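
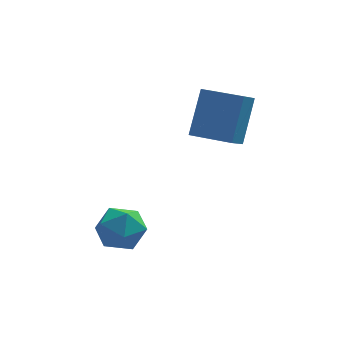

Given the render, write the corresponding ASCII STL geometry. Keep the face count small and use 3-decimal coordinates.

solid 
facet normal -0.865 0.500 -0.047
outer loop
vertex 1.886 3.085 -0.512
vertex 2.3 3.941 0.957
vertex 2.271 3.707 -0.983
endloop
endfacet
facet normal -0.237 -0.489 -0.839
outer loop
vertex 3.5 2.999 -0.917
vertex 1.886 3.085 -0.512
vertex 2.271 3.707 -0.983
endloop
endfacet
facet normal -0.865 0.499 -0.047
outer loop
vertex 2.271 3.707 -0.983
vertex 2.3 3.941 0.957
vertex 2.685 4.564 0.486
endloop
endfacet
facet normal 0.441 0.715 -0.542
outer loop
vertex 2.685 4.564 0.486
vertex 3.5 2.999 -0.917
vertex 2.271 3.707 -0.983
endloop
endfacet
facet normal -0.441 -0.716 0.541
outer loop
vertex 1.886 3.085 -0.512
vertex 3.529 3.233 1.023
vertex 2.3 3.941 0.957
endloop
endfacet
facet normal -0.237 -0.489 -0.840
outer loop
vertex 3.115 2.376 -0.446
vertex 1.886 3.085 -0.512
vertex 3.5 2.999 -0.917
endloop
endfacet
facet normal -0.442 -0.715 0.542
outer loop
vertex 3.115 2.376 -0.446
vertex 3.529 3.233 1.023
vertex 1.886 3.085 -0.512
endloop
endfacet
facet normal 0.236 0.489 0.840
outer loop
vertex 2.3 3.941 0.957
vertex 3.529 3.233 1.023
vertex 2.685 4.564 0.486
endloop
endfacet
facet normal 0.442 0.715 -0.541
outer loop
vertex 3.914 3.855 0.552
vertex 3.5 2.999 -0.917
vertex 2.685 4.564 0.486
endloop
endfacet
facet normal 0.237 0.489 0.839
outer loop
vertex 2.685 4.564 0.486
vertex 3.529 3.233 1.023
vertex 3.914 3.855 0.552
endloop
endfacet
facet normal 0.865 -0.499 0.047
outer loop
vertex 3.914 3.855 0.552
vertex 3.115 2.376 -0.446
vertex 3.5 2.999 -0.917
endloop
endfacet
facet normal 0.865 -0.499 0.048
outer loop
vertex 3.529 3.233 1.023
vertex 3.115 2.376 -0.446
vertex 3.914 3.855 0.552
endloop
endfacet
facet normal 0.060 0.921 0.384
outer loop
vertex -0.278 1.833 -3.366
vertex -0.537 1.531 -2.601
vertex 0.303 1.556 -2.792
endloop
endfacet
facet normal 0.536 0.833 -0.140
outer loop
vertex -0.278 1.833 -3.366
vertex 0.303 1.556 -2.792
vertex 0.392 1.358 -3.627
endloop
endfacet
facet normal 0.180 0.656 -0.733
outer loop
vertex -0.278 1.833 -3.366
vertex 0.392 1.358 -3.627
vertex -0.393 1.211 -3.951
endloop
endfacet
facet normal -0.517 0.635 -0.574
outer loop
vertex -0.278 1.833 -3.366
vertex -0.393 1.211 -3.951
vertex -0.967 1.318 -3.316
endloop
endfacet
facet normal -0.589 0.800 0.116
outer loop
vertex -0.278 1.833 -3.366
vertex -0.967 1.318 -3.316
vertex -0.537 1.531 -2.601
endloop
endfacet
facet normal 0.958 0.284 0.035
outer loop
vertex 0.392 1.358 -3.627
vertex 0.303 1.556 -2.792
vertex 0.547 0.762 -3.024
endloop
endfacet
facet normal 0.188 0.428 0.884
outer loop
vertex 0.303 1.556 -2.792
vertex -0.537 1.531 -2.601
vertex -0.027 0.869 -2.389
endloop
endfacet
facet normal -0.863 0.231 0.450
outer loop
vertex -0.537 1.531 -2.601
vertex -0.967 1.318 -3.316
vertex -0.812 0.722 -2.713
endloop
endfacet
facet normal -0.744 -0.034 -0.667
outer loop
vertex -0.967 1.318 -3.316
vertex -0.393 1.211 -3.951
vertex -0.723 0.524 -3.548
endloop
endfacet
facet normal 0.382 -0.002 -0.924
outer loop
vertex -0.393 1.211 -3.951
vertex 0.392 1.358 -3.627
vertex 0.117 0.549 -3.739
endloop
endfacet
facet normal 0.517 -0.635 0.574
outer loop
vertex -0.142 0.247 -2.974
vertex 0.547 0.762 -3.024
vertex -0.027 0.869 -2.389
endloop
endfacet
facet normal -0.180 -0.656 0.733
outer loop
vertex -0.142 0.247 -2.974
vertex -0.027 0.869 -2.389
vertex -0.812 0.722 -2.713
endloop
endfacet
facet normal -0.536 -0.833 0.140
outer loop
vertex -0.142 0.247 -2.974
vertex -0.812 0.722 -2.713
vertex -0.723 0.524 -3.548
endloop
endfacet
facet normal -0.060 -0.921 -0.384
outer loop
vertex -0.142 0.247 -2.974
vertex -0.723 0.524 -3.548
vertex 0.117 0.549 -3.739
endloop
endfacet
facet normal 0.589 -0.800 -0.116
outer loop
vertex -0.142 0.247 -2.974
vertex 0.117 0.549 -3.739
vertex 0.547 0.762 -3.024
endloop
endfacet
facet normal 0.744 0.034 0.667
outer loop
vertex -0.027 0.869 -2.389
vertex 0.547 0.762 -3.024
vertex 0.303 1.556 -2.792
endloop
endfacet
facet normal -0.382 0.002 0.924
outer loop
vertex -0.812 0.722 -2.713
vertex -0.027 0.869 -2.389
vertex -0.537 1.531 -2.601
endloop
endfacet
facet normal -0.958 -0.284 -0.035
outer loop
vertex -0.723 0.524 -3.548
vertex -0.812 0.722 -2.713
vertex -0.967 1.318 -3.316
endloop
endfacet
facet normal -0.188 -0.428 -0.884
outer loop
vertex 0.117 0.549 -3.739
vertex -0.723 0.524 -3.548
vertex -0.393 1.211 -3.951
endloop
endfacet
facet normal 0.863 -0.231 -0.450
outer loop
vertex 0.547 0.762 -3.024
vertex 0.117 0.549 -3.739
vertex 0.392 1.358 -3.627
endloop
endfacet

endsolid


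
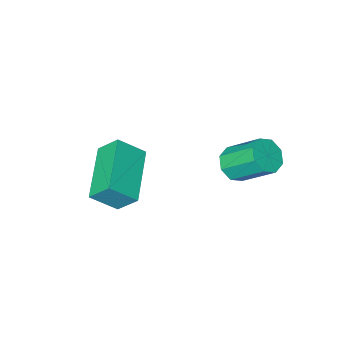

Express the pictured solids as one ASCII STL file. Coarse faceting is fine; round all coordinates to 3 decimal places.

solid 
facet normal 0.368 -0.661 -0.654
outer loop
vertex -0.335 0.888 -1.456
vertex -0.735 1.08 -1.875
vertex -0.168 1.238 -1.716
endloop
endfacet
facet normal 0.859 -0.030 0.512
outer loop
vertex -0.335 0.888 -1.456
vertex -0.168 1.238 -1.716
vertex -0.845 1.808 -0.547
endloop
endfacet
facet normal 0.858 -0.031 0.512
outer loop
vertex -0.845 1.808 -0.547
vertex -0.168 1.238 -1.716
vertex -0.677 2.157 -0.807
endloop
endfacet
facet normal -0.365 0.663 0.654
outer loop
vertex -0.845 1.808 -0.547
vertex -0.677 2.157 -0.807
vertex -1.245 2.0 -0.965
endloop
endfacet
facet normal 0.368 -0.662 -0.654
outer loop
vertex -0.168 1.238 -1.716
vertex -0.735 1.08 -1.875
vertex -0.333 1.495 -2.069
endloop
endfacet
facet normal 0.861 0.508 -0.032
outer loop
vertex -0.168 1.238 -1.716
vertex -0.333 1.495 -2.069
vertex -0.677 2.157 -0.807
endloop
endfacet
facet normal 0.861 0.508 -0.032
outer loop
vertex -0.677 2.157 -0.807
vertex -0.333 1.495 -2.069
vertex -0.842 2.415 -1.16
endloop
endfacet
facet normal -0.365 0.662 0.655
outer loop
vertex -0.677 2.157 -0.807
vertex -0.842 2.415 -1.16
vertex -1.245 2.0 -0.965
endloop
endfacet
facet normal 0.366 -0.661 -0.655
outer loop
vertex -0.333 1.495 -2.069
vertex -0.735 1.08 -1.875
vertex -0.734 1.51 -2.308
endloop
endfacet
facet normal 0.360 0.749 -0.557
outer loop
vertex -0.333 1.495 -2.069
vertex -0.734 1.51 -2.308
vertex -0.842 2.415 -1.16
endloop
endfacet
facet normal 0.358 0.749 -0.557
outer loop
vertex -0.842 2.415 -1.16
vertex -0.734 1.51 -2.308
vertex -1.243 2.429 -1.399
endloop
endfacet
facet normal -0.366 0.663 0.653
outer loop
vertex -0.842 2.415 -1.16
vertex -1.243 2.429 -1.399
vertex -1.245 2.0 -0.965
endloop
endfacet
facet normal 0.367 -0.660 -0.655
outer loop
vertex -0.734 1.51 -2.308
vertex -0.735 1.08 -1.875
vertex -1.135 1.272 -2.293
endloop
endfacet
facet normal -0.355 0.551 -0.755
outer loop
vertex -0.734 1.51 -2.308
vertex -1.135 1.272 -2.293
vertex -1.243 2.429 -1.399
endloop
endfacet
facet normal -0.353 0.551 -0.756
outer loop
vertex -1.243 2.429 -1.399
vertex -1.135 1.272 -2.293
vertex -1.645 2.192 -1.384
endloop
endfacet
facet normal -0.366 0.663 0.653
outer loop
vertex -1.243 2.429 -1.399
vertex -1.645 2.192 -1.384
vertex -1.245 2.0 -0.965
endloop
endfacet
facet normal 0.365 -0.663 -0.654
outer loop
vertex -1.135 1.272 -2.293
vertex -0.735 1.08 -1.875
vertex -1.303 0.923 -2.033
endloop
endfacet
facet normal -0.858 0.031 -0.513
outer loop
vertex -1.135 1.272 -2.293
vertex -1.303 0.923 -2.033
vertex -1.645 2.192 -1.384
endloop
endfacet
facet normal -0.859 0.030 -0.511
outer loop
vertex -1.645 2.192 -1.384
vertex -1.303 0.923 -2.033
vertex -1.812 1.842 -1.124
endloop
endfacet
facet normal -0.368 0.661 0.654
outer loop
vertex -1.645 2.192 -1.384
vertex -1.812 1.842 -1.124
vertex -1.245 2.0 -0.965
endloop
endfacet
facet normal 0.365 -0.662 -0.655
outer loop
vertex -1.303 0.923 -2.033
vertex -0.735 1.08 -1.875
vertex -1.138 0.665 -1.68
endloop
endfacet
facet normal -0.861 -0.508 0.031
outer loop
vertex -1.303 0.923 -2.033
vertex -1.138 0.665 -1.68
vertex -1.812 1.842 -1.124
endloop
endfacet
facet normal -0.861 -0.508 0.032
outer loop
vertex -1.812 1.842 -1.124
vertex -1.138 0.665 -1.68
vertex -1.647 1.585 -0.771
endloop
endfacet
facet normal -0.368 0.662 0.654
outer loop
vertex -1.812 1.842 -1.124
vertex -1.647 1.585 -0.771
vertex -1.245 2.0 -0.965
endloop
endfacet
facet normal 0.366 -0.663 -0.653
outer loop
vertex -1.138 0.665 -1.68
vertex -0.735 1.08 -1.875
vertex -0.737 0.651 -1.441
endloop
endfacet
facet normal -0.358 -0.749 0.557
outer loop
vertex -1.138 0.665 -1.68
vertex -0.737 0.651 -1.441
vertex -1.647 1.585 -0.771
endloop
endfacet
facet normal -0.360 -0.749 0.556
outer loop
vertex -1.647 1.585 -0.771
vertex -0.737 0.651 -1.441
vertex -1.246 1.57 -0.532
endloop
endfacet
facet normal -0.366 0.661 0.655
outer loop
vertex -1.647 1.585 -0.771
vertex -1.246 1.57 -0.532
vertex -1.245 2.0 -0.965
endloop
endfacet
facet normal 0.366 -0.663 -0.653
outer loop
vertex -0.737 0.651 -1.441
vertex -0.735 1.08 -1.875
vertex -0.335 0.888 -1.456
endloop
endfacet
facet normal 0.353 -0.552 0.756
outer loop
vertex -0.737 0.651 -1.441
vertex -0.335 0.888 -1.456
vertex -1.246 1.57 -0.532
endloop
endfacet
facet normal 0.355 -0.550 0.756
outer loop
vertex -1.246 1.57 -0.532
vertex -0.335 0.888 -1.456
vertex -0.845 1.808 -0.547
endloop
endfacet
facet normal -0.367 0.660 0.655
outer loop
vertex -1.246 1.57 -0.532
vertex -0.845 1.808 -0.547
vertex -1.245 2.0 -0.965
endloop
endfacet
facet normal -0.585 -0.764 0.270
outer loop
vertex 1.828 -2.436 -2.752
vertex 1.444 -1.9 -2.068
vertex 1.068 -2.098 -3.442
endloop
endfacet
facet normal 0.403 -0.564 -0.721
outer loop
vertex 2.216 -0.6 -3.972
vertex 1.828 -2.436 -2.752
vertex 1.068 -2.098 -3.442
endloop
endfacet
facet normal -0.586 -0.764 0.270
outer loop
vertex 1.068 -2.098 -3.442
vertex 1.444 -1.9 -2.068
vertex 0.685 -1.562 -2.758
endloop
endfacet
facet normal -0.703 0.313 -0.639
outer loop
vertex 0.685 -1.562 -2.758
vertex 2.216 -0.6 -3.972
vertex 1.068 -2.098 -3.442
endloop
endfacet
facet normal 0.703 -0.312 0.639
outer loop
vertex 1.828 -2.436 -2.752
vertex 2.592 -0.402 -2.598
vertex 1.444 -1.9 -2.068
endloop
endfacet
facet normal 0.404 -0.564 -0.720
outer loop
vertex 2.975 -0.938 -3.282
vertex 1.828 -2.436 -2.752
vertex 2.216 -0.6 -3.972
endloop
endfacet
facet normal 0.703 -0.312 0.639
outer loop
vertex 2.975 -0.938 -3.282
vertex 2.592 -0.402 -2.598
vertex 1.828 -2.436 -2.752
endloop
endfacet
facet normal -0.404 0.564 0.720
outer loop
vertex 1.444 -1.9 -2.068
vertex 2.592 -0.402 -2.598
vertex 0.685 -1.562 -2.758
endloop
endfacet
facet normal -0.703 0.312 -0.639
outer loop
vertex 1.832 -0.064 -3.288
vertex 2.216 -0.6 -3.972
vertex 0.685 -1.562 -2.758
endloop
endfacet
facet normal -0.403 0.564 0.721
outer loop
vertex 0.685 -1.562 -2.758
vertex 2.592 -0.402 -2.598
vertex 1.832 -0.064 -3.288
endloop
endfacet
facet normal 0.586 0.764 -0.270
outer loop
vertex 1.832 -0.064 -3.288
vertex 2.975 -0.938 -3.282
vertex 2.216 -0.6 -3.972
endloop
endfacet
facet normal 0.586 0.764 -0.271
outer loop
vertex 2.592 -0.402 -2.598
vertex 2.975 -0.938 -3.282
vertex 1.832 -0.064 -3.288
endloop
endfacet

endsolid


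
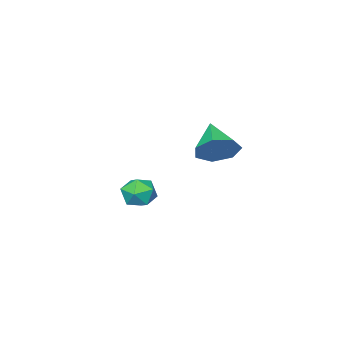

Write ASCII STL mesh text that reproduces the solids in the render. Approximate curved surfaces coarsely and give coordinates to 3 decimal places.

solid 
facet normal -0.340 0.927 -0.160
outer loop
vertex 2.606 -0.062 -3.998
vertex 1.8 -0.333 -3.855
vertex 2.28 -0.044 -3.2
endloop
endfacet
facet normal 0.320 0.941 0.110
outer loop
vertex 2.606 -0.062 -3.998
vertex 2.28 -0.044 -3.2
vertex 3.091 -0.305 -3.328
endloop
endfacet
facet normal 0.747 0.577 -0.331
outer loop
vertex 2.606 -0.062 -3.998
vertex 3.091 -0.305 -3.328
vertex 3.113 -0.756 -4.063
endloop
endfacet
facet normal 0.349 0.337 -0.875
outer loop
vertex 2.606 -0.062 -3.998
vertex 3.113 -0.756 -4.063
vertex 2.314 -0.773 -4.388
endloop
endfacet
facet normal -0.322 0.554 -0.768
outer loop
vertex 2.606 -0.062 -3.998
vertex 2.314 -0.773 -4.388
vertex 1.8 -0.333 -3.855
endloop
endfacet
facet normal 0.310 0.601 0.737
outer loop
vertex 3.091 -0.305 -3.328
vertex 2.28 -0.044 -3.2
vertex 2.586 -0.727 -2.772
endloop
endfacet
facet normal -0.758 0.578 0.301
outer loop
vertex 2.28 -0.044 -3.2
vertex 1.8 -0.333 -3.855
vertex 1.787 -0.744 -3.097
endloop
endfacet
facet normal -0.730 -0.026 -0.683
outer loop
vertex 1.8 -0.333 -3.855
vertex 2.314 -0.773 -4.388
vertex 1.809 -1.195 -3.832
endloop
endfacet
facet normal 0.356 -0.377 -0.855
outer loop
vertex 2.314 -0.773 -4.388
vertex 3.113 -0.756 -4.063
vertex 2.62 -1.456 -3.96
endloop
endfacet
facet normal 1.000 0.011 0.023
outer loop
vertex 3.113 -0.756 -4.063
vertex 3.091 -0.305 -3.328
vertex 3.1 -1.167 -3.305
endloop
endfacet
facet normal -0.349 -0.337 0.875
outer loop
vertex 2.294 -1.438 -3.162
vertex 2.586 -0.727 -2.772
vertex 1.787 -0.744 -3.097
endloop
endfacet
facet normal -0.747 -0.577 0.331
outer loop
vertex 2.294 -1.438 -3.162
vertex 1.787 -0.744 -3.097
vertex 1.809 -1.195 -3.832
endloop
endfacet
facet normal -0.320 -0.941 -0.110
outer loop
vertex 2.294 -1.438 -3.162
vertex 1.809 -1.195 -3.832
vertex 2.62 -1.456 -3.96
endloop
endfacet
facet normal 0.340 -0.927 0.160
outer loop
vertex 2.294 -1.438 -3.162
vertex 2.62 -1.456 -3.96
vertex 3.1 -1.167 -3.305
endloop
endfacet
facet normal 0.322 -0.554 0.768
outer loop
vertex 2.294 -1.438 -3.162
vertex 3.1 -1.167 -3.305
vertex 2.586 -0.727 -2.772
endloop
endfacet
facet normal -0.356 0.377 0.855
outer loop
vertex 1.787 -0.744 -3.097
vertex 2.586 -0.727 -2.772
vertex 2.28 -0.044 -3.2
endloop
endfacet
facet normal -1.000 -0.011 -0.023
outer loop
vertex 1.809 -1.195 -3.832
vertex 1.787 -0.744 -3.097
vertex 1.8 -0.333 -3.855
endloop
endfacet
facet normal -0.310 -0.601 -0.737
outer loop
vertex 2.62 -1.456 -3.96
vertex 1.809 -1.195 -3.832
vertex 2.314 -0.773 -4.388
endloop
endfacet
facet normal 0.758 -0.578 -0.301
outer loop
vertex 3.1 -1.167 -3.305
vertex 2.62 -1.456 -3.96
vertex 3.113 -0.756 -4.063
endloop
endfacet
facet normal 0.730 0.026 0.683
outer loop
vertex 2.586 -0.727 -2.772
vertex 3.1 -1.167 -3.305
vertex 3.091 -0.305 -3.328
endloop
endfacet
facet normal 0.448 0.732 -0.513
outer loop
vertex -2.566 -1.698 -2.324
vertex -3.145 -1.964 -3.208
vertex -3.398 -1.256 -2.419
endloop
endfacet
facet normal -0.058 0.105 0.993
outer loop
vertex -2.566 -1.698 -2.324
vertex -3.398 -1.256 -2.419
vertex -3.995 -3.356 -2.232
endloop
endfacet
facet normal 0.447 0.732 -0.514
outer loop
vertex -3.398 -1.256 -2.419
vertex -3.145 -1.964 -3.208
vertex -4.039 -1.348 -3.108
endloop
endfacet
facet normal -0.724 0.263 0.638
outer loop
vertex -3.398 -1.256 -2.419
vertex -4.039 -1.348 -3.108
vertex -3.995 -3.356 -2.232
endloop
endfacet
facet normal 0.447 0.732 -0.514
outer loop
vertex -4.039 -1.348 -3.108
vertex -3.145 -1.964 -3.208
vertex -4.007 -1.904 -3.873
endloop
endfacet
facet normal -0.999 -0.030 -0.020
outer loop
vertex -4.039 -1.348 -3.108
vertex -4.007 -1.904 -3.873
vertex -3.995 -3.356 -2.232
endloop
endfacet
facet normal 0.448 0.731 -0.514
outer loop
vertex -4.007 -1.904 -3.873
vertex -3.145 -1.964 -3.208
vertex -3.327 -2.506 -4.137
endloop
endfacet
facet normal -0.678 -0.553 -0.484
outer loop
vertex -4.007 -1.904 -3.873
vertex -3.327 -2.506 -4.137
vertex -3.995 -3.356 -2.232
endloop
endfacet
facet normal 0.446 0.732 -0.515
outer loop
vertex -3.327 -2.506 -4.137
vertex -3.145 -1.964 -3.208
vertex -2.509 -2.699 -3.702
endloop
endfacet
facet normal 0.001 -0.913 -0.407
outer loop
vertex -3.327 -2.506 -4.137
vertex -2.509 -2.699 -3.702
vertex -3.995 -3.356 -2.232
endloop
endfacet
facet normal 0.448 0.732 -0.513
outer loop
vertex -2.509 -2.699 -3.702
vertex -3.145 -1.964 -3.208
vertex -2.171 -2.34 -2.895
endloop
endfacet
facet normal 0.523 -0.838 0.154
outer loop
vertex -2.509 -2.699 -3.702
vertex -2.171 -2.34 -2.895
vertex -3.995 -3.356 -2.232
endloop
endfacet
facet normal 0.448 0.732 -0.513
outer loop
vertex -2.171 -2.34 -2.895
vertex -3.145 -1.964 -3.208
vertex -2.566 -1.698 -2.324
endloop
endfacet
facet normal 0.497 -0.385 0.777
outer loop
vertex -2.171 -2.34 -2.895
vertex -2.566 -1.698 -2.324
vertex -3.995 -3.356 -2.232
endloop
endfacet

endsolid


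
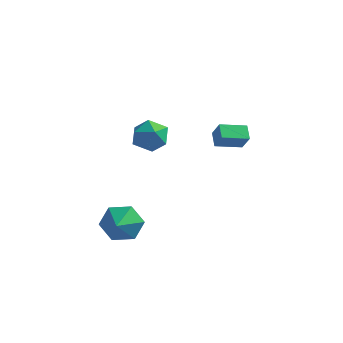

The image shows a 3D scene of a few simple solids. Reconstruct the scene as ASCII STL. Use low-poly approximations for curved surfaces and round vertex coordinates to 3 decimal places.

solid 
facet normal -0.300 0.861 -0.411
outer loop
vertex 1.549 -3.579 -3.732
vertex 0.797 -3.481 -2.978
vertex 1.77 -3.066 -2.819
endloop
endfacet
facet normal 0.915 -0.404 0.006
outer loop
vertex 1.549 -3.579 -3.732
vertex 1.77 -3.066 -2.819
vertex 1.143 -4.479 -2.502
endloop
endfacet
facet normal -0.300 0.861 -0.411
outer loop
vertex 1.77 -3.066 -2.819
vertex 0.797 -3.481 -2.978
vertex 1.018 -2.968 -2.065
endloop
endfacet
facet normal 0.691 -0.148 0.708
outer loop
vertex 1.77 -3.066 -2.819
vertex 1.018 -2.968 -2.065
vertex 1.143 -4.479 -2.502
endloop
endfacet
facet normal -0.299 0.861 -0.411
outer loop
vertex 1.018 -2.968 -2.065
vertex 0.797 -3.481 -2.978
vertex 0.044 -3.382 -2.224
endloop
endfacet
facet normal -0.037 -0.280 0.959
outer loop
vertex 1.018 -2.968 -2.065
vertex 0.044 -3.382 -2.224
vertex 1.143 -4.479 -2.502
endloop
endfacet
facet normal -0.299 0.861 -0.411
outer loop
vertex 0.044 -3.382 -2.224
vertex 0.797 -3.481 -2.978
vertex -0.177 -3.895 -3.137
endloop
endfacet
facet normal -0.541 -0.671 0.508
outer loop
vertex 0.044 -3.382 -2.224
vertex -0.177 -3.895 -3.137
vertex 1.143 -4.479 -2.502
endloop
endfacet
facet normal -0.299 0.861 -0.411
outer loop
vertex -0.177 -3.895 -3.137
vertex 0.797 -3.481 -2.978
vertex 0.576 -3.993 -3.891
endloop
endfacet
facet normal -0.317 -0.928 -0.196
outer loop
vertex -0.177 -3.895 -3.137
vertex 0.576 -3.993 -3.891
vertex 1.143 -4.479 -2.502
endloop
endfacet
facet normal -0.299 0.861 -0.411
outer loop
vertex 0.576 -3.993 -3.891
vertex 0.797 -3.481 -2.978
vertex 1.549 -3.579 -3.732
endloop
endfacet
facet normal 0.411 -0.795 -0.446
outer loop
vertex 0.576 -3.993 -3.891
vertex 1.549 -3.579 -3.732
vertex 1.143 -4.479 -2.502
endloop
endfacet
facet normal -0.753 0.655 -0.063
outer loop
vertex 1.521 -2.519 2.286
vertex 1.157 -2.857 3.116
vertex 1.791 -2.127 3.128
endloop
endfacet
facet normal -0.163 0.913 -0.373
outer loop
vertex 1.521 -2.519 2.286
vertex 1.791 -2.127 3.128
vertex 2.449 -2.291 2.438
endloop
endfacet
facet normal 0.032 0.460 -0.887
outer loop
vertex 1.521 -2.519 2.286
vertex 2.449 -2.291 2.438
vertex 2.221 -3.122 1.999
endloop
endfacet
facet normal -0.436 -0.079 -0.897
outer loop
vertex 1.521 -2.519 2.286
vertex 2.221 -3.122 1.999
vertex 1.422 -3.472 2.418
endloop
endfacet
facet normal -0.921 0.042 -0.387
outer loop
vertex 1.521 -2.519 2.286
vertex 1.422 -3.472 2.418
vertex 1.157 -2.857 3.116
endloop
endfacet
facet normal 0.355 0.928 0.118
outer loop
vertex 2.449 -2.291 2.438
vertex 1.791 -2.127 3.128
vertex 2.658 -2.488 3.362
endloop
endfacet
facet normal -0.599 0.510 0.618
outer loop
vertex 1.791 -2.127 3.128
vertex 1.157 -2.857 3.116
vertex 1.859 -2.838 3.781
endloop
endfacet
facet normal -0.871 -0.482 0.094
outer loop
vertex 1.157 -2.857 3.116
vertex 1.422 -3.472 2.418
vertex 1.631 -3.669 3.342
endloop
endfacet
facet normal -0.086 -0.678 -0.730
outer loop
vertex 1.422 -3.472 2.418
vertex 2.221 -3.122 1.999
vertex 2.289 -3.833 2.652
endloop
endfacet
facet normal 0.672 0.193 -0.715
outer loop
vertex 2.221 -3.122 1.999
vertex 2.449 -2.291 2.438
vertex 2.923 -3.103 2.664
endloop
endfacet
facet normal 0.436 0.079 0.897
outer loop
vertex 2.559 -3.441 3.494
vertex 2.658 -2.488 3.362
vertex 1.859 -2.838 3.781
endloop
endfacet
facet normal -0.032 -0.460 0.887
outer loop
vertex 2.559 -3.441 3.494
vertex 1.859 -2.838 3.781
vertex 1.631 -3.669 3.342
endloop
endfacet
facet normal 0.163 -0.913 0.373
outer loop
vertex 2.559 -3.441 3.494
vertex 1.631 -3.669 3.342
vertex 2.289 -3.833 2.652
endloop
endfacet
facet normal 0.753 -0.655 0.063
outer loop
vertex 2.559 -3.441 3.494
vertex 2.289 -3.833 2.652
vertex 2.923 -3.103 2.664
endloop
endfacet
facet normal 0.921 -0.042 0.387
outer loop
vertex 2.559 -3.441 3.494
vertex 2.923 -3.103 2.664
vertex 2.658 -2.488 3.362
endloop
endfacet
facet normal 0.086 0.678 0.730
outer loop
vertex 1.859 -2.838 3.781
vertex 2.658 -2.488 3.362
vertex 1.791 -2.127 3.128
endloop
endfacet
facet normal -0.672 -0.193 0.715
outer loop
vertex 1.631 -3.669 3.342
vertex 1.859 -2.838 3.781
vertex 1.157 -2.857 3.116
endloop
endfacet
facet normal -0.355 -0.928 -0.118
outer loop
vertex 2.289 -3.833 2.652
vertex 1.631 -3.669 3.342
vertex 1.422 -3.472 2.418
endloop
endfacet
facet normal 0.599 -0.510 -0.618
outer loop
vertex 2.923 -3.103 2.664
vertex 2.289 -3.833 2.652
vertex 2.221 -3.122 1.999
endloop
endfacet
facet normal 0.871 0.482 -0.094
outer loop
vertex 2.658 -2.488 3.362
vertex 2.923 -3.103 2.664
vertex 2.449 -2.291 2.438
endloop
endfacet
facet normal -0.504 0.260 -0.823
outer loop
vertex 2.759 1.422 1.122
vertex 3.705 2.373 0.843
vertex 3.21 0.838 0.661
endloop
endfacet
facet normal -0.690 -0.694 0.204
outer loop
vertex 3.735 0.567 1.517
vertex 2.759 1.422 1.122
vertex 3.21 0.838 0.661
endloop
endfacet
facet normal -0.504 0.260 -0.823
outer loop
vertex 3.21 0.838 0.661
vertex 3.705 2.373 0.843
vertex 4.156 1.789 0.382
endloop
endfacet
facet normal 0.518 -0.671 -0.530
outer loop
vertex 4.156 1.789 0.382
vertex 3.735 0.567 1.517
vertex 3.21 0.838 0.661
endloop
endfacet
facet normal -0.518 0.671 0.530
outer loop
vertex 2.759 1.422 1.122
vertex 4.23 2.102 1.699
vertex 3.705 2.373 0.843
endloop
endfacet
facet normal -0.690 -0.694 0.204
outer loop
vertex 3.284 1.151 1.978
vertex 2.759 1.422 1.122
vertex 3.735 0.567 1.517
endloop
endfacet
facet normal -0.518 0.671 0.530
outer loop
vertex 3.284 1.151 1.978
vertex 4.23 2.102 1.699
vertex 2.759 1.422 1.122
endloop
endfacet
facet normal 0.690 0.694 -0.204
outer loop
vertex 3.705 2.373 0.843
vertex 4.23 2.102 1.699
vertex 4.156 1.789 0.382
endloop
endfacet
facet normal 0.518 -0.671 -0.530
outer loop
vertex 4.681 1.518 1.238
vertex 3.735 0.567 1.517
vertex 4.156 1.789 0.382
endloop
endfacet
facet normal 0.690 0.694 -0.204
outer loop
vertex 4.156 1.789 0.382
vertex 4.23 2.102 1.699
vertex 4.681 1.518 1.238
endloop
endfacet
facet normal 0.504 -0.260 0.823
outer loop
vertex 4.681 1.518 1.238
vertex 3.284 1.151 1.978
vertex 3.735 0.567 1.517
endloop
endfacet
facet normal 0.504 -0.260 0.823
outer loop
vertex 4.23 2.102 1.699
vertex 3.284 1.151 1.978
vertex 4.681 1.518 1.238
endloop
endfacet

endsolid


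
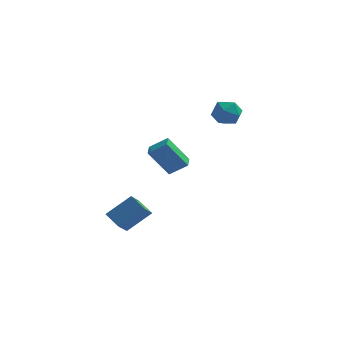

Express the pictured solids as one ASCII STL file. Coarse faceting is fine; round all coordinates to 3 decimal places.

solid 
facet normal -0.732 -0.328 -0.598
outer loop
vertex -4.531 -4.058 -0.15
vertex -4.211 -2.682 -1.298
vertex -3.793 -4.692 -0.705
endloop
endfacet
facet normal -0.176 -0.756 0.630
outer loop
vertex -2.469 -4.098 0.378
vertex -4.531 -4.058 -0.15
vertex -3.793 -4.692 -0.705
endloop
endfacet
facet normal -0.731 -0.329 -0.599
outer loop
vertex -3.793 -4.692 -0.705
vertex -4.211 -2.682 -1.298
vertex -3.472 -3.316 -1.852
endloop
endfacet
facet normal 0.659 -0.566 -0.495
outer loop
vertex -3.472 -3.316 -1.852
vertex -2.469 -4.098 0.378
vertex -3.793 -4.692 -0.705
endloop
endfacet
facet normal -0.659 0.566 0.495
outer loop
vertex -4.531 -4.058 -0.15
vertex -2.887 -2.088 -0.215
vertex -4.211 -2.682 -1.298
endloop
endfacet
facet normal -0.176 -0.756 0.630
outer loop
vertex -3.208 -3.464 0.932
vertex -4.531 -4.058 -0.15
vertex -2.469 -4.098 0.378
endloop
endfacet
facet normal -0.659 0.566 0.495
outer loop
vertex -3.208 -3.464 0.932
vertex -2.887 -2.088 -0.215
vertex -4.531 -4.058 -0.15
endloop
endfacet
facet normal 0.176 0.756 -0.630
outer loop
vertex -4.211 -2.682 -1.298
vertex -2.887 -2.088 -0.215
vertex -3.472 -3.316 -1.852
endloop
endfacet
facet normal 0.659 -0.566 -0.495
outer loop
vertex -2.149 -2.722 -0.77
vertex -2.469 -4.098 0.378
vertex -3.472 -3.316 -1.852
endloop
endfacet
facet normal 0.176 0.756 -0.630
outer loop
vertex -3.472 -3.316 -1.852
vertex -2.887 -2.088 -0.215
vertex -2.149 -2.722 -0.77
endloop
endfacet
facet normal 0.731 0.329 0.598
outer loop
vertex -2.149 -2.722 -0.77
vertex -3.208 -3.464 0.932
vertex -2.469 -4.098 0.378
endloop
endfacet
facet normal 0.731 0.328 0.598
outer loop
vertex -2.887 -2.088 -0.215
vertex -3.208 -3.464 0.932
vertex -2.149 -2.722 -0.77
endloop
endfacet
facet normal -0.201 0.977 -0.073
outer loop
vertex 1.812 4.433 3.315
vertex 0.944 4.29 3.789
vertex 1.769 4.499 4.311
endloop
endfacet
facet normal 0.503 0.864 -0.036
outer loop
vertex 1.812 4.433 3.315
vertex 1.769 4.499 4.311
vertex 2.537 4.034 3.873
endloop
endfacet
facet normal 0.687 0.439 -0.579
outer loop
vertex 1.812 4.433 3.315
vertex 2.537 4.034 3.873
vertex 2.187 3.538 3.081
endloop
endfacet
facet normal 0.098 0.290 -0.952
outer loop
vertex 1.812 4.433 3.315
vertex 2.187 3.538 3.081
vertex 1.202 3.696 3.028
endloop
endfacet
facet normal -0.452 0.623 -0.639
outer loop
vertex 1.812 4.433 3.315
vertex 1.202 3.696 3.028
vertex 0.944 4.29 3.789
endloop
endfacet
facet normal 0.638 0.515 0.572
outer loop
vertex 2.537 4.034 3.873
vertex 1.769 4.499 4.311
vertex 2.118 3.644 4.692
endloop
endfacet
facet normal -0.501 0.698 0.512
outer loop
vertex 1.769 4.499 4.311
vertex 0.944 4.29 3.789
vertex 1.133 3.802 4.639
endloop
endfacet
facet normal -0.906 0.124 -0.404
outer loop
vertex 0.944 4.29 3.789
vertex 1.202 3.696 3.028
vertex 0.783 3.306 3.847
endloop
endfacet
facet normal -0.017 -0.413 -0.911
outer loop
vertex 1.202 3.696 3.028
vertex 2.187 3.538 3.081
vertex 1.551 2.841 3.409
endloop
endfacet
facet normal 0.936 -0.171 -0.307
outer loop
vertex 2.187 3.538 3.081
vertex 2.537 4.034 3.873
vertex 2.376 3.05 3.931
endloop
endfacet
facet normal -0.098 -0.290 0.952
outer loop
vertex 1.508 2.907 4.405
vertex 2.118 3.644 4.692
vertex 1.133 3.802 4.639
endloop
endfacet
facet normal -0.687 -0.439 0.579
outer loop
vertex 1.508 2.907 4.405
vertex 1.133 3.802 4.639
vertex 0.783 3.306 3.847
endloop
endfacet
facet normal -0.503 -0.864 0.036
outer loop
vertex 1.508 2.907 4.405
vertex 0.783 3.306 3.847
vertex 1.551 2.841 3.409
endloop
endfacet
facet normal 0.201 -0.977 0.073
outer loop
vertex 1.508 2.907 4.405
vertex 1.551 2.841 3.409
vertex 2.376 3.05 3.931
endloop
endfacet
facet normal 0.452 -0.623 0.639
outer loop
vertex 1.508 2.907 4.405
vertex 2.376 3.05 3.931
vertex 2.118 3.644 4.692
endloop
endfacet
facet normal 0.017 0.413 0.911
outer loop
vertex 1.133 3.802 4.639
vertex 2.118 3.644 4.692
vertex 1.769 4.499 4.311
endloop
endfacet
facet normal -0.936 0.171 0.307
outer loop
vertex 0.783 3.306 3.847
vertex 1.133 3.802 4.639
vertex 0.944 4.29 3.789
endloop
endfacet
facet normal -0.638 -0.515 -0.572
outer loop
vertex 1.551 2.841 3.409
vertex 0.783 3.306 3.847
vertex 1.202 3.696 3.028
endloop
endfacet
facet normal 0.501 -0.698 -0.512
outer loop
vertex 2.376 3.05 3.931
vertex 1.551 2.841 3.409
vertex 2.187 3.538 3.081
endloop
endfacet
facet normal 0.906 -0.124 0.404
outer loop
vertex 2.118 3.644 4.692
vertex 2.376 3.05 3.931
vertex 2.537 4.034 3.873
endloop
endfacet
facet normal -0.583 -0.004 0.812
outer loop
vertex -1.654 2.383 1.892
vertex -1.636 3.313 1.91
vertex -2.726 2.419 1.123
endloop
endfacet
facet normal -0.020 -1.000 -0.019
outer loop
vertex -1.524 2.427 -0.55
vertex -1.654 2.383 1.892
vertex -2.726 2.419 1.123
endloop
endfacet
facet normal -0.583 -0.004 0.812
outer loop
vertex -2.726 2.419 1.123
vertex -1.636 3.313 1.91
vertex -2.708 3.349 1.141
endloop
endfacet
facet normal -0.812 0.027 -0.583
outer loop
vertex -2.708 3.349 1.141
vertex -1.524 2.427 -0.55
vertex -2.726 2.419 1.123
endloop
endfacet
facet normal 0.812 -0.027 0.583
outer loop
vertex -1.654 2.383 1.892
vertex -0.434 3.321 0.237
vertex -1.636 3.313 1.91
endloop
endfacet
facet normal -0.020 -1.000 -0.019
outer loop
vertex -0.452 2.391 0.219
vertex -1.654 2.383 1.892
vertex -1.524 2.427 -0.55
endloop
endfacet
facet normal 0.812 -0.027 0.583
outer loop
vertex -0.452 2.391 0.219
vertex -0.434 3.321 0.237
vertex -1.654 2.383 1.892
endloop
endfacet
facet normal 0.020 1.000 0.019
outer loop
vertex -1.636 3.313 1.91
vertex -0.434 3.321 0.237
vertex -2.708 3.349 1.141
endloop
endfacet
facet normal -0.812 0.027 -0.583
outer loop
vertex -1.506 3.357 -0.532
vertex -1.524 2.427 -0.55
vertex -2.708 3.349 1.141
endloop
endfacet
facet normal 0.020 1.000 0.019
outer loop
vertex -2.708 3.349 1.141
vertex -0.434 3.321 0.237
vertex -1.506 3.357 -0.532
endloop
endfacet
facet normal 0.583 0.004 -0.812
outer loop
vertex -1.506 3.357 -0.532
vertex -0.452 2.391 0.219
vertex -1.524 2.427 -0.55
endloop
endfacet
facet normal 0.583 0.004 -0.812
outer loop
vertex -0.434 3.321 0.237
vertex -0.452 2.391 0.219
vertex -1.506 3.357 -0.532
endloop
endfacet

endsolid


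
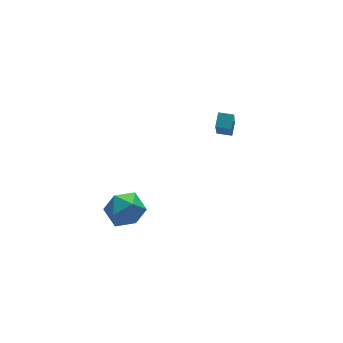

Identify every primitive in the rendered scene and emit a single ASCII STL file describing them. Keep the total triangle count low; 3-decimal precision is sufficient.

solid 
facet normal -0.759 0.650 0.042
outer loop
vertex 2.776 3.499 0.018
vertex 3.303 4.213 -1.514
vertex 2.255 2.919 -0.432
endloop
endfacet
facet normal -0.298 -0.404 0.865
outer loop
vertex 2.877 2.387 -0.466
vertex 2.776 3.499 0.018
vertex 2.255 2.919 -0.432
endloop
endfacet
facet normal -0.759 0.650 0.042
outer loop
vertex 2.255 2.919 -0.432
vertex 3.303 4.213 -1.514
vertex 2.782 3.634 -1.963
endloop
endfacet
facet normal -0.578 -0.644 -0.500
outer loop
vertex 2.782 3.634 -1.963
vertex 2.877 2.387 -0.466
vertex 2.255 2.919 -0.432
endloop
endfacet
facet normal 0.579 0.645 0.500
outer loop
vertex 2.776 3.499 0.018
vertex 3.925 3.681 -1.548
vertex 3.303 4.213 -1.514
endloop
endfacet
facet normal -0.297 -0.404 0.865
outer loop
vertex 3.398 2.966 -0.017
vertex 2.776 3.499 0.018
vertex 2.877 2.387 -0.466
endloop
endfacet
facet normal 0.580 0.643 0.500
outer loop
vertex 3.398 2.966 -0.017
vertex 3.925 3.681 -1.548
vertex 2.776 3.499 0.018
endloop
endfacet
facet normal 0.298 0.403 -0.865
outer loop
vertex 3.303 4.213 -1.514
vertex 3.925 3.681 -1.548
vertex 2.782 3.634 -1.963
endloop
endfacet
facet normal -0.580 -0.644 -0.499
outer loop
vertex 3.404 3.101 -1.998
vertex 2.877 2.387 -0.466
vertex 2.782 3.634 -1.963
endloop
endfacet
facet normal 0.297 0.404 -0.865
outer loop
vertex 2.782 3.634 -1.963
vertex 3.925 3.681 -1.548
vertex 3.404 3.101 -1.998
endloop
endfacet
facet normal 0.759 -0.650 -0.042
outer loop
vertex 3.404 3.101 -1.998
vertex 3.398 2.966 -0.017
vertex 2.877 2.387 -0.466
endloop
endfacet
facet normal 0.759 -0.649 -0.042
outer loop
vertex 3.925 3.681 -1.548
vertex 3.398 2.966 -0.017
vertex 3.404 3.101 -1.998
endloop
endfacet
facet normal -0.332 -0.788 0.519
outer loop
vertex -4.619 1.324 -2.772
vertex -3.845 0.648 -3.303
vertex -3.566 1.181 -2.315
endloop
endfacet
facet normal -0.412 -0.185 0.892
outer loop
vertex -4.619 1.324 -2.772
vertex -3.566 1.181 -2.315
vertex -4.056 2.229 -2.324
endloop
endfacet
facet normal -0.821 0.258 0.510
outer loop
vertex -4.619 1.324 -2.772
vertex -4.056 2.229 -2.324
vertex -4.637 2.344 -3.317
endloop
endfacet
facet normal -0.993 -0.071 -0.099
outer loop
vertex -4.619 1.324 -2.772
vertex -4.637 2.344 -3.317
vertex -4.507 1.367 -3.922
endloop
endfacet
facet normal -0.691 -0.717 -0.094
outer loop
vertex -4.619 1.324 -2.772
vertex -4.507 1.367 -3.922
vertex -3.845 0.648 -3.303
endloop
endfacet
facet normal 0.231 0.116 0.966
outer loop
vertex -4.056 2.229 -2.324
vertex -3.566 1.181 -2.315
vertex -2.933 2.113 -2.578
endloop
endfacet
facet normal 0.361 -0.860 0.362
outer loop
vertex -3.566 1.181 -2.315
vertex -3.845 0.648 -3.303
vertex -2.803 1.136 -3.183
endloop
endfacet
facet normal -0.219 -0.745 -0.630
outer loop
vertex -3.845 0.648 -3.303
vertex -4.507 1.367 -3.922
vertex -3.384 1.251 -4.176
endloop
endfacet
facet normal -0.708 0.301 -0.638
outer loop
vertex -4.507 1.367 -3.922
vertex -4.637 2.344 -3.317
vertex -3.874 2.299 -4.185
endloop
endfacet
facet normal -0.430 0.833 0.348
outer loop
vertex -4.637 2.344 -3.317
vertex -4.056 2.229 -2.324
vertex -3.595 2.832 -3.197
endloop
endfacet
facet normal 0.993 0.071 0.099
outer loop
vertex -2.821 2.156 -3.728
vertex -2.933 2.113 -2.578
vertex -2.803 1.136 -3.183
endloop
endfacet
facet normal 0.821 -0.258 -0.510
outer loop
vertex -2.821 2.156 -3.728
vertex -2.803 1.136 -3.183
vertex -3.384 1.251 -4.176
endloop
endfacet
facet normal 0.412 0.185 -0.892
outer loop
vertex -2.821 2.156 -3.728
vertex -3.384 1.251 -4.176
vertex -3.874 2.299 -4.185
endloop
endfacet
facet normal 0.332 0.788 -0.519
outer loop
vertex -2.821 2.156 -3.728
vertex -3.874 2.299 -4.185
vertex -3.595 2.832 -3.197
endloop
endfacet
facet normal 0.691 0.717 0.094
outer loop
vertex -2.821 2.156 -3.728
vertex -3.595 2.832 -3.197
vertex -2.933 2.113 -2.578
endloop
endfacet
facet normal 0.708 -0.301 0.638
outer loop
vertex -2.803 1.136 -3.183
vertex -2.933 2.113 -2.578
vertex -3.566 1.181 -2.315
endloop
endfacet
facet normal 0.430 -0.833 -0.348
outer loop
vertex -3.384 1.251 -4.176
vertex -2.803 1.136 -3.183
vertex -3.845 0.648 -3.303
endloop
endfacet
facet normal -0.231 -0.116 -0.966
outer loop
vertex -3.874 2.299 -4.185
vertex -3.384 1.251 -4.176
vertex -4.507 1.367 -3.922
endloop
endfacet
facet normal -0.361 0.860 -0.362
outer loop
vertex -3.595 2.832 -3.197
vertex -3.874 2.299 -4.185
vertex -4.637 2.344 -3.317
endloop
endfacet
facet normal 0.219 0.745 0.630
outer loop
vertex -2.933 2.113 -2.578
vertex -3.595 2.832 -3.197
vertex -4.056 2.229 -2.324
endloop
endfacet

endsolid


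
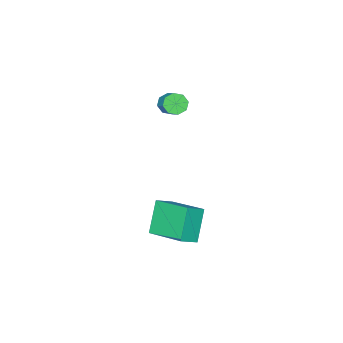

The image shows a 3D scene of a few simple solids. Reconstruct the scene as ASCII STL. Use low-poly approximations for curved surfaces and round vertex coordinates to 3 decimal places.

solid 
facet normal -0.864 0.112 -0.491
outer loop
vertex 3.202 1.81 -1.183
vertex 3.0 3.802 -0.373
vertex 4.048 2.443 -2.528
endloop
endfacet
facet normal 0.094 -0.922 -0.375
outer loop
vertex 4.86 2.338 -2.067
vertex 3.202 1.81 -1.183
vertex 4.048 2.443 -2.528
endloop
endfacet
facet normal -0.864 0.112 -0.491
outer loop
vertex 4.048 2.443 -2.528
vertex 3.0 3.802 -0.373
vertex 3.846 4.435 -1.718
endloop
endfacet
facet normal 0.494 0.370 -0.787
outer loop
vertex 3.846 4.435 -1.718
vertex 4.86 2.338 -2.067
vertex 4.048 2.443 -2.528
endloop
endfacet
facet normal -0.494 -0.370 0.787
outer loop
vertex 3.202 1.81 -1.183
vertex 3.812 3.697 0.088
vertex 3.0 3.802 -0.373
endloop
endfacet
facet normal 0.094 -0.922 -0.375
outer loop
vertex 4.014 1.705 -0.722
vertex 3.202 1.81 -1.183
vertex 4.86 2.338 -2.067
endloop
endfacet
facet normal -0.494 -0.370 0.787
outer loop
vertex 4.014 1.705 -0.722
vertex 3.812 3.697 0.088
vertex 3.202 1.81 -1.183
endloop
endfacet
facet normal -0.094 0.922 0.375
outer loop
vertex 3.0 3.802 -0.373
vertex 3.812 3.697 0.088
vertex 3.846 4.435 -1.718
endloop
endfacet
facet normal 0.494 0.370 -0.787
outer loop
vertex 4.658 4.33 -1.257
vertex 4.86 2.338 -2.067
vertex 3.846 4.435 -1.718
endloop
endfacet
facet normal -0.094 0.922 0.375
outer loop
vertex 3.846 4.435 -1.718
vertex 3.812 3.697 0.088
vertex 4.658 4.33 -1.257
endloop
endfacet
facet normal 0.864 -0.112 0.491
outer loop
vertex 4.658 4.33 -1.257
vertex 4.014 1.705 -0.722
vertex 4.86 2.338 -2.067
endloop
endfacet
facet normal 0.864 -0.112 0.491
outer loop
vertex 3.812 3.697 0.088
vertex 4.014 1.705 -0.722
vertex 4.658 4.33 -1.257
endloop
endfacet
facet normal -0.343 -0.712 -0.613
outer loop
vertex 2.145 -0.706 3.198
vertex 1.623 -0.478 3.225
vertex 2.077 -0.406 2.888
endloop
endfacet
facet normal 0.927 -0.147 -0.346
outer loop
vertex 2.145 -0.706 3.198
vertex 2.077 -0.406 2.888
vertex 2.719 0.491 4.228
endloop
endfacet
facet normal 0.927 -0.147 -0.345
outer loop
vertex 2.719 0.491 4.228
vertex 2.077 -0.406 2.888
vertex 2.651 0.79 3.918
endloop
endfacet
facet normal 0.342 0.713 0.613
outer loop
vertex 2.719 0.491 4.228
vertex 2.651 0.79 3.918
vertex 2.197 0.718 4.255
endloop
endfacet
facet normal -0.342 -0.712 -0.613
outer loop
vertex 2.077 -0.406 2.888
vertex 1.623 -0.478 3.225
vertex 1.743 -0.149 2.776
endloop
endfacet
facet normal 0.544 0.382 -0.747
outer loop
vertex 2.077 -0.406 2.888
vertex 1.743 -0.149 2.776
vertex 2.651 0.79 3.918
endloop
endfacet
facet normal 0.546 0.380 -0.747
outer loop
vertex 2.651 0.79 3.918
vertex 1.743 -0.149 2.776
vertex 2.318 1.047 3.805
endloop
endfacet
facet normal 0.342 0.712 0.613
outer loop
vertex 2.651 0.79 3.918
vertex 2.318 1.047 3.805
vertex 2.197 0.718 4.255
endloop
endfacet
facet normal -0.341 -0.713 -0.613
outer loop
vertex 1.743 -0.149 2.776
vertex 1.623 -0.478 3.225
vertex 1.339 -0.085 2.926
endloop
endfacet
facet normal -0.155 0.686 -0.711
outer loop
vertex 1.743 -0.149 2.776
vertex 1.339 -0.085 2.926
vertex 2.318 1.047 3.805
endloop
endfacet
facet normal -0.155 0.686 -0.711
outer loop
vertex 2.318 1.047 3.805
vertex 1.339 -0.085 2.926
vertex 1.913 1.112 3.956
endloop
endfacet
facet normal 0.343 0.712 0.613
outer loop
vertex 2.318 1.047 3.805
vertex 1.913 1.112 3.956
vertex 2.197 0.718 4.255
endloop
endfacet
facet normal -0.342 -0.713 -0.612
outer loop
vertex 1.339 -0.085 2.926
vertex 1.623 -0.478 3.225
vertex 1.101 -0.251 3.252
endloop
endfacet
facet normal -0.765 0.589 -0.259
outer loop
vertex 1.339 -0.085 2.926
vertex 1.101 -0.251 3.252
vertex 1.913 1.112 3.956
endloop
endfacet
facet normal -0.765 0.589 -0.259
outer loop
vertex 1.913 1.112 3.956
vertex 1.101 -0.251 3.252
vertex 1.675 0.946 4.282
endloop
endfacet
facet normal 0.343 0.712 0.613
outer loop
vertex 1.913 1.112 3.956
vertex 1.675 0.946 4.282
vertex 2.197 0.718 4.255
endloop
endfacet
facet normal -0.342 -0.713 -0.613
outer loop
vertex 1.101 -0.251 3.252
vertex 1.623 -0.478 3.225
vertex 1.169 -0.55 3.562
endloop
endfacet
facet normal -0.927 0.147 0.345
outer loop
vertex 1.101 -0.251 3.252
vertex 1.169 -0.55 3.562
vertex 1.675 0.946 4.282
endloop
endfacet
facet normal -0.927 0.147 0.346
outer loop
vertex 1.675 0.946 4.282
vertex 1.169 -0.55 3.562
vertex 1.743 0.646 4.592
endloop
endfacet
facet normal 0.343 0.712 0.613
outer loop
vertex 1.675 0.946 4.282
vertex 1.743 0.646 4.592
vertex 2.197 0.718 4.255
endloop
endfacet
facet normal -0.342 -0.712 -0.613
outer loop
vertex 1.169 -0.55 3.562
vertex 1.623 -0.478 3.225
vertex 1.502 -0.807 3.675
endloop
endfacet
facet normal -0.547 -0.380 0.746
outer loop
vertex 1.169 -0.55 3.562
vertex 1.502 -0.807 3.675
vertex 1.743 0.646 4.592
endloop
endfacet
facet normal -0.544 -0.381 0.747
outer loop
vertex 1.743 0.646 4.592
vertex 1.502 -0.807 3.675
vertex 2.077 0.389 4.704
endloop
endfacet
facet normal 0.342 0.712 0.613
outer loop
vertex 1.743 0.646 4.592
vertex 2.077 0.389 4.704
vertex 2.197 0.718 4.255
endloop
endfacet
facet normal -0.343 -0.712 -0.613
outer loop
vertex 1.502 -0.807 3.675
vertex 1.623 -0.478 3.225
vertex 1.907 -0.872 3.524
endloop
endfacet
facet normal 0.155 -0.686 0.711
outer loop
vertex 1.502 -0.807 3.675
vertex 1.907 -0.872 3.524
vertex 2.077 0.389 4.704
endloop
endfacet
facet normal 0.155 -0.686 0.711
outer loop
vertex 2.077 0.389 4.704
vertex 1.907 -0.872 3.524
vertex 2.481 0.325 4.554
endloop
endfacet
facet normal 0.341 0.713 0.613
outer loop
vertex 2.077 0.389 4.704
vertex 2.481 0.325 4.554
vertex 2.197 0.718 4.255
endloop
endfacet
facet normal -0.343 -0.712 -0.613
outer loop
vertex 1.907 -0.872 3.524
vertex 1.623 -0.478 3.225
vertex 2.145 -0.706 3.198
endloop
endfacet
facet normal 0.765 -0.589 0.259
outer loop
vertex 1.907 -0.872 3.524
vertex 2.145 -0.706 3.198
vertex 2.481 0.325 4.554
endloop
endfacet
facet normal 0.765 -0.589 0.259
outer loop
vertex 2.481 0.325 4.554
vertex 2.145 -0.706 3.198
vertex 2.719 0.491 4.228
endloop
endfacet
facet normal 0.342 0.713 0.612
outer loop
vertex 2.481 0.325 4.554
vertex 2.719 0.491 4.228
vertex 2.197 0.718 4.255
endloop
endfacet

endsolid


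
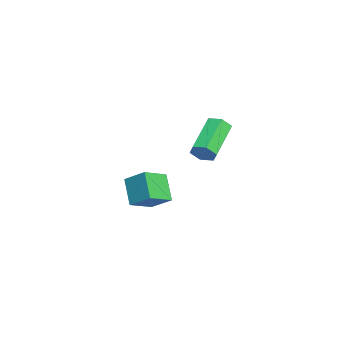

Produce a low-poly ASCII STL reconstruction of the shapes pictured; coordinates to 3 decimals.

solid 
facet normal -0.637 -0.175 0.750
outer loop
vertex -1.308 -1.083 -1.112
vertex -2.153 -0.174 -1.617
vertex -1.857 -1.968 -1.785
endloop
endfacet
facet normal 0.631 -0.678 0.377
outer loop
vertex -0.907 -1.706 -2.903
vertex -1.308 -1.083 -1.112
vertex -1.857 -1.968 -1.785
endloop
endfacet
facet normal -0.638 -0.175 0.750
outer loop
vertex -1.857 -1.968 -1.785
vertex -2.153 -0.174 -1.617
vertex -2.702 -1.059 -2.291
endloop
endfacet
facet normal -0.442 -0.714 -0.543
outer loop
vertex -2.702 -1.059 -2.291
vertex -0.907 -1.706 -2.903
vertex -1.857 -1.968 -1.785
endloop
endfacet
facet normal 0.443 0.713 0.543
outer loop
vertex -1.308 -1.083 -1.112
vertex -1.203 0.088 -2.735
vertex -2.153 -0.174 -1.617
endloop
endfacet
facet normal 0.631 -0.678 0.377
outer loop
vertex -0.358 -0.821 -2.229
vertex -1.308 -1.083 -1.112
vertex -0.907 -1.706 -2.903
endloop
endfacet
facet normal 0.442 0.714 0.543
outer loop
vertex -0.358 -0.821 -2.229
vertex -1.203 0.088 -2.735
vertex -1.308 -1.083 -1.112
endloop
endfacet
facet normal -0.631 0.678 -0.377
outer loop
vertex -2.153 -0.174 -1.617
vertex -1.203 0.088 -2.735
vertex -2.702 -1.059 -2.291
endloop
endfacet
facet normal -0.442 -0.713 -0.544
outer loop
vertex -1.752 -0.797 -3.408
vertex -0.907 -1.706 -2.903
vertex -2.702 -1.059 -2.291
endloop
endfacet
facet normal -0.631 0.678 -0.377
outer loop
vertex -2.702 -1.059 -2.291
vertex -1.203 0.088 -2.735
vertex -1.752 -0.797 -3.408
endloop
endfacet
facet normal 0.637 0.176 -0.750
outer loop
vertex -1.752 -0.797 -3.408
vertex -0.358 -0.821 -2.229
vertex -0.907 -1.706 -2.903
endloop
endfacet
facet normal 0.638 0.175 -0.750
outer loop
vertex -1.203 0.088 -2.735
vertex -0.358 -0.821 -2.229
vertex -1.752 -0.797 -3.408
endloop
endfacet
facet normal 0.807 -0.318 -0.498
outer loop
vertex 4.032 1.548 2.591
vertex 3.695 1.425 2.123
vertex 3.939 1.959 2.178
endloop
endfacet
facet normal 0.569 0.643 0.512
outer loop
vertex 4.032 1.548 2.591
vertex 3.939 1.959 2.178
vertex 2.482 2.159 3.546
endloop
endfacet
facet normal 0.568 0.645 0.511
outer loop
vertex 2.482 2.159 3.546
vertex 3.939 1.959 2.178
vertex 2.389 2.569 3.132
endloop
endfacet
facet normal -0.808 0.318 0.496
outer loop
vertex 2.482 2.159 3.546
vertex 2.389 2.569 3.132
vertex 2.145 2.035 3.077
endloop
endfacet
facet normal 0.807 -0.318 -0.498
outer loop
vertex 3.939 1.959 2.178
vertex 3.695 1.425 2.123
vertex 3.602 1.836 1.71
endloop
endfacet
facet normal 0.149 0.925 -0.350
outer loop
vertex 3.939 1.959 2.178
vertex 3.602 1.836 1.71
vertex 2.389 2.569 3.132
endloop
endfacet
facet normal 0.149 0.925 -0.350
outer loop
vertex 2.389 2.569 3.132
vertex 3.602 1.836 1.71
vertex 2.052 2.446 2.664
endloop
endfacet
facet normal -0.807 0.318 0.498
outer loop
vertex 2.389 2.569 3.132
vertex 2.052 2.446 2.664
vertex 2.145 2.035 3.077
endloop
endfacet
facet normal 0.808 -0.317 -0.497
outer loop
vertex 3.602 1.836 1.71
vertex 3.695 1.425 2.123
vertex 3.358 1.301 1.654
endloop
endfacet
facet normal -0.420 0.282 -0.863
outer loop
vertex 3.602 1.836 1.71
vertex 3.358 1.301 1.654
vertex 2.052 2.446 2.664
endloop
endfacet
facet normal -0.421 0.281 -0.863
outer loop
vertex 2.052 2.446 2.664
vertex 3.358 1.301 1.654
vertex 1.808 1.912 2.609
endloop
endfacet
facet normal -0.807 0.318 0.498
outer loop
vertex 2.052 2.446 2.664
vertex 1.808 1.912 2.609
vertex 2.145 2.035 3.077
endloop
endfacet
facet normal 0.808 -0.318 -0.496
outer loop
vertex 3.358 1.301 1.654
vertex 3.695 1.425 2.123
vertex 3.451 0.891 2.068
endloop
endfacet
facet normal -0.569 -0.645 -0.511
outer loop
vertex 3.358 1.301 1.654
vertex 3.451 0.891 2.068
vertex 1.808 1.912 2.609
endloop
endfacet
facet normal -0.569 -0.644 -0.512
outer loop
vertex 1.808 1.912 2.609
vertex 3.451 0.891 2.068
vertex 1.901 1.501 3.022
endloop
endfacet
facet normal -0.807 0.318 0.498
outer loop
vertex 1.808 1.912 2.609
vertex 1.901 1.501 3.022
vertex 2.145 2.035 3.077
endloop
endfacet
facet normal 0.807 -0.318 -0.498
outer loop
vertex 3.451 0.891 2.068
vertex 3.695 1.425 2.123
vertex 3.788 1.014 2.536
endloop
endfacet
facet normal -0.149 -0.925 0.350
outer loop
vertex 3.451 0.891 2.068
vertex 3.788 1.014 2.536
vertex 1.901 1.501 3.022
endloop
endfacet
facet normal -0.149 -0.925 0.350
outer loop
vertex 1.901 1.501 3.022
vertex 3.788 1.014 2.536
vertex 2.238 1.624 3.49
endloop
endfacet
facet normal -0.807 0.318 0.498
outer loop
vertex 1.901 1.501 3.022
vertex 2.238 1.624 3.49
vertex 2.145 2.035 3.077
endloop
endfacet
facet normal 0.807 -0.318 -0.498
outer loop
vertex 3.788 1.014 2.536
vertex 3.695 1.425 2.123
vertex 4.032 1.548 2.591
endloop
endfacet
facet normal 0.420 -0.281 0.863
outer loop
vertex 3.788 1.014 2.536
vertex 4.032 1.548 2.591
vertex 2.238 1.624 3.49
endloop
endfacet
facet normal 0.420 -0.282 0.862
outer loop
vertex 2.238 1.624 3.49
vertex 4.032 1.548 2.591
vertex 2.482 2.159 3.546
endloop
endfacet
facet normal -0.808 0.317 0.497
outer loop
vertex 2.238 1.624 3.49
vertex 2.482 2.159 3.546
vertex 2.145 2.035 3.077
endloop
endfacet

endsolid


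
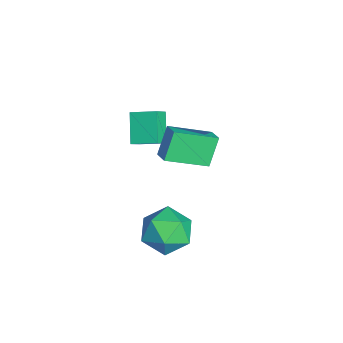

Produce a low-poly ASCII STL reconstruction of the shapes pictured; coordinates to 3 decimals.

solid 
facet normal -0.451 0.332 0.829
outer loop
vertex -0.655 0.88 3.487
vertex -0.822 2.8 2.627
vertex -1.375 0.678 3.176
endloop
endfacet
facet normal 0.079 -0.910 0.408
outer loop
vertex -0.698 0.18 1.933
vertex -0.655 0.88 3.487
vertex -1.375 0.678 3.176
endloop
endfacet
facet normal -0.452 0.332 0.828
outer loop
vertex -1.375 0.678 3.176
vertex -0.822 2.8 2.627
vertex -1.542 2.597 2.315
endloop
endfacet
facet normal -0.889 -0.250 -0.384
outer loop
vertex -1.542 2.597 2.315
vertex -0.698 0.18 1.933
vertex -1.375 0.678 3.176
endloop
endfacet
facet normal 0.889 0.249 0.384
outer loop
vertex -0.655 0.88 3.487
vertex -0.145 2.302 1.384
vertex -0.822 2.8 2.627
endloop
endfacet
facet normal 0.080 -0.910 0.408
outer loop
vertex 0.022 0.383 2.245
vertex -0.655 0.88 3.487
vertex -0.698 0.18 1.933
endloop
endfacet
facet normal 0.889 0.250 0.384
outer loop
vertex 0.022 0.383 2.245
vertex -0.145 2.302 1.384
vertex -0.655 0.88 3.487
endloop
endfacet
facet normal -0.080 0.910 -0.408
outer loop
vertex -0.822 2.8 2.627
vertex -0.145 2.302 1.384
vertex -1.542 2.597 2.315
endloop
endfacet
facet normal -0.889 -0.250 -0.385
outer loop
vertex -0.865 2.1 1.073
vertex -0.698 0.18 1.933
vertex -1.542 2.597 2.315
endloop
endfacet
facet normal -0.079 0.910 -0.407
outer loop
vertex -1.542 2.597 2.315
vertex -0.145 2.302 1.384
vertex -0.865 2.1 1.073
endloop
endfacet
facet normal 0.452 -0.332 -0.828
outer loop
vertex -0.865 2.1 1.073
vertex 0.022 0.383 2.245
vertex -0.698 0.18 1.933
endloop
endfacet
facet normal 0.451 -0.332 -0.828
outer loop
vertex -0.145 2.302 1.384
vertex 0.022 0.383 2.245
vertex -0.865 2.1 1.073
endloop
endfacet
facet normal -0.572 0.693 -0.439
outer loop
vertex 1.466 0.934 -2.093
vertex 0.473 0.496 -1.492
vertex 1.164 1.39 -0.98
endloop
endfacet
facet normal 0.096 0.930 -0.355
outer loop
vertex 1.466 0.934 -2.093
vertex 1.164 1.39 -0.98
vertex 2.352 1.162 -1.255
endloop
endfacet
facet normal 0.534 0.481 -0.696
outer loop
vertex 1.466 0.934 -2.093
vertex 2.352 1.162 -1.255
vertex 2.395 0.127 -1.937
endloop
endfacet
facet normal 0.137 -0.033 -0.990
outer loop
vertex 1.466 0.934 -2.093
vertex 2.395 0.127 -1.937
vertex 1.234 -0.285 -2.084
endloop
endfacet
facet normal -0.547 0.098 -0.832
outer loop
vertex 1.466 0.934 -2.093
vertex 1.234 -0.285 -2.084
vertex 0.473 0.496 -1.492
endloop
endfacet
facet normal 0.253 0.905 0.341
outer loop
vertex 2.352 1.162 -1.255
vertex 1.164 1.39 -0.98
vertex 1.906 0.865 -0.136
endloop
endfacet
facet normal -0.828 0.522 0.205
outer loop
vertex 1.164 1.39 -0.98
vertex 0.473 0.496 -1.492
vertex 0.745 0.453 -0.283
endloop
endfacet
facet normal -0.787 -0.441 -0.431
outer loop
vertex 0.473 0.496 -1.492
vertex 1.234 -0.285 -2.084
vertex 0.788 -0.582 -0.965
endloop
endfacet
facet normal 0.319 -0.653 -0.687
outer loop
vertex 1.234 -0.285 -2.084
vertex 2.395 0.127 -1.937
vertex 1.976 -0.81 -1.24
endloop
endfacet
facet normal 0.961 0.178 -0.210
outer loop
vertex 2.395 0.127 -1.937
vertex 2.352 1.162 -1.255
vertex 2.667 0.084 -0.728
endloop
endfacet
facet normal -0.137 0.033 0.990
outer loop
vertex 1.674 -0.354 -0.127
vertex 1.906 0.865 -0.136
vertex 0.745 0.453 -0.283
endloop
endfacet
facet normal -0.534 -0.481 0.696
outer loop
vertex 1.674 -0.354 -0.127
vertex 0.745 0.453 -0.283
vertex 0.788 -0.582 -0.965
endloop
endfacet
facet normal -0.096 -0.930 0.355
outer loop
vertex 1.674 -0.354 -0.127
vertex 0.788 -0.582 -0.965
vertex 1.976 -0.81 -1.24
endloop
endfacet
facet normal 0.572 -0.693 0.439
outer loop
vertex 1.674 -0.354 -0.127
vertex 1.976 -0.81 -1.24
vertex 2.667 0.084 -0.728
endloop
endfacet
facet normal 0.547 -0.098 0.832
outer loop
vertex 1.674 -0.354 -0.127
vertex 2.667 0.084 -0.728
vertex 1.906 0.865 -0.136
endloop
endfacet
facet normal -0.319 0.653 0.687
outer loop
vertex 0.745 0.453 -0.283
vertex 1.906 0.865 -0.136
vertex 1.164 1.39 -0.98
endloop
endfacet
facet normal -0.961 -0.178 0.210
outer loop
vertex 0.788 -0.582 -0.965
vertex 0.745 0.453 -0.283
vertex 0.473 0.496 -1.492
endloop
endfacet
facet normal -0.253 -0.905 -0.341
outer loop
vertex 1.976 -0.81 -1.24
vertex 0.788 -0.582 -0.965
vertex 1.234 -0.285 -2.084
endloop
endfacet
facet normal 0.828 -0.522 -0.205
outer loop
vertex 2.667 0.084 -0.728
vertex 1.976 -0.81 -1.24
vertex 2.395 0.127 -1.937
endloop
endfacet
facet normal 0.787 0.441 0.431
outer loop
vertex 1.906 0.865 -0.136
vertex 2.667 0.084 -0.728
vertex 2.352 1.162 -1.255
endloop
endfacet
facet normal -0.569 0.456 -0.684
outer loop
vertex -4.438 -0.207 1.038
vertex -3.999 0.92 1.425
vertex -3.244 -0.308 -0.022
endloop
endfacet
facet normal -0.346 -0.887 -0.305
outer loop
vertex -2.681 -0.76 0.655
vertex -4.438 -0.207 1.038
vertex -3.244 -0.308 -0.022
endloop
endfacet
facet normal -0.569 0.456 -0.684
outer loop
vertex -3.244 -0.308 -0.022
vertex -3.999 0.92 1.425
vertex -2.805 0.819 0.365
endloop
endfacet
facet normal 0.746 -0.063 -0.663
outer loop
vertex -2.805 0.819 0.365
vertex -2.681 -0.76 0.655
vertex -3.244 -0.308 -0.022
endloop
endfacet
facet normal -0.746 0.063 0.663
outer loop
vertex -4.438 -0.207 1.038
vertex -3.436 0.468 2.102
vertex -3.999 0.92 1.425
endloop
endfacet
facet normal -0.346 -0.887 -0.305
outer loop
vertex -3.875 -0.659 1.715
vertex -4.438 -0.207 1.038
vertex -2.681 -0.76 0.655
endloop
endfacet
facet normal -0.746 0.063 0.663
outer loop
vertex -3.875 -0.659 1.715
vertex -3.436 0.468 2.102
vertex -4.438 -0.207 1.038
endloop
endfacet
facet normal 0.346 0.887 0.305
outer loop
vertex -3.999 0.92 1.425
vertex -3.436 0.468 2.102
vertex -2.805 0.819 0.365
endloop
endfacet
facet normal 0.746 -0.063 -0.663
outer loop
vertex -2.242 0.367 1.042
vertex -2.681 -0.76 0.655
vertex -2.805 0.819 0.365
endloop
endfacet
facet normal 0.346 0.887 0.305
outer loop
vertex -2.805 0.819 0.365
vertex -3.436 0.468 2.102
vertex -2.242 0.367 1.042
endloop
endfacet
facet normal 0.569 -0.456 0.684
outer loop
vertex -2.242 0.367 1.042
vertex -3.875 -0.659 1.715
vertex -2.681 -0.76 0.655
endloop
endfacet
facet normal 0.569 -0.456 0.684
outer loop
vertex -3.436 0.468 2.102
vertex -3.875 -0.659 1.715
vertex -2.242 0.367 1.042
endloop
endfacet

endsolid


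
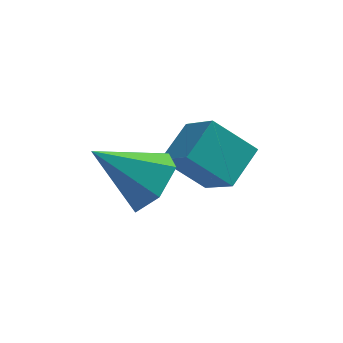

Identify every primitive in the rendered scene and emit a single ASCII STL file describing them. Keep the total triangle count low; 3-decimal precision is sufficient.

solid 
facet normal 0.779 -0.094 -0.620
outer loop
vertex -2.127 -1.893 -2.048
vertex -2.739 -1.713 -2.844
vertex -2.271 -0.938 -2.374
endloop
endfacet
facet normal 0.241 0.346 0.907
outer loop
vertex -2.127 -1.893 -2.048
vertex -2.271 -0.938 -2.374
vertex -4.281 -1.527 -1.616
endloop
endfacet
facet normal 0.779 -0.094 -0.620
outer loop
vertex -2.271 -0.938 -2.374
vertex -2.739 -1.713 -2.844
vertex -2.883 -0.757 -3.17
endloop
endfacet
facet normal -0.150 0.933 0.327
outer loop
vertex -2.271 -0.938 -2.374
vertex -2.883 -0.757 -3.17
vertex -4.281 -1.527 -1.616
endloop
endfacet
facet normal 0.779 -0.094 -0.620
outer loop
vertex -2.883 -0.757 -3.17
vertex -2.739 -1.713 -2.844
vertex -3.351 -1.532 -3.64
endloop
endfacet
facet normal -0.708 0.626 -0.327
outer loop
vertex -2.883 -0.757 -3.17
vertex -3.351 -1.532 -3.64
vertex -4.281 -1.527 -1.616
endloop
endfacet
facet normal 0.779 -0.093 -0.620
outer loop
vertex -3.351 -1.532 -3.64
vertex -2.739 -1.713 -2.844
vertex -3.206 -2.488 -3.314
endloop
endfacet
facet normal -0.875 -0.270 -0.402
outer loop
vertex -3.351 -1.532 -3.64
vertex -3.206 -2.488 -3.314
vertex -4.281 -1.527 -1.616
endloop
endfacet
facet normal 0.779 -0.094 -0.619
outer loop
vertex -3.206 -2.488 -3.314
vertex -2.739 -1.713 -2.844
vertex -2.595 -2.668 -2.518
endloop
endfacet
facet normal -0.484 -0.857 0.178
outer loop
vertex -3.206 -2.488 -3.314
vertex -2.595 -2.668 -2.518
vertex -4.281 -1.527 -1.616
endloop
endfacet
facet normal 0.779 -0.094 -0.620
outer loop
vertex -2.595 -2.668 -2.518
vertex -2.739 -1.713 -2.844
vertex -2.127 -1.893 -2.048
endloop
endfacet
facet normal 0.074 -0.549 0.832
outer loop
vertex -2.595 -2.668 -2.518
vertex -2.127 -1.893 -2.048
vertex -4.281 -1.527 -1.616
endloop
endfacet
facet normal -0.751 0.200 0.629
outer loop
vertex -1.064 0.073 -1.974
vertex -1.703 1.15 -3.079
vertex -1.812 -0.952 -2.541
endloop
endfacet
facet normal 0.382 -0.645 0.662
outer loop
vertex -0.617 -1.27 -3.541
vertex -1.064 0.073 -1.974
vertex -1.812 -0.952 -2.541
endloop
endfacet
facet normal -0.752 0.200 0.629
outer loop
vertex -1.812 -0.952 -2.541
vertex -1.703 1.15 -3.079
vertex -2.45 0.125 -3.646
endloop
endfacet
facet normal -0.538 -0.738 -0.408
outer loop
vertex -2.45 0.125 -3.646
vertex -0.617 -1.27 -3.541
vertex -1.812 -0.952 -2.541
endloop
endfacet
facet normal 0.538 0.738 0.408
outer loop
vertex -1.064 0.073 -1.974
vertex -0.508 0.832 -4.079
vertex -1.703 1.15 -3.079
endloop
endfacet
facet normal 0.382 -0.645 0.662
outer loop
vertex 0.13 -0.245 -2.974
vertex -1.064 0.073 -1.974
vertex -0.617 -1.27 -3.541
endloop
endfacet
facet normal 0.538 0.737 0.408
outer loop
vertex 0.13 -0.245 -2.974
vertex -0.508 0.832 -4.079
vertex -1.064 0.073 -1.974
endloop
endfacet
facet normal -0.382 0.645 -0.662
outer loop
vertex -1.703 1.15 -3.079
vertex -0.508 0.832 -4.079
vertex -2.45 0.125 -3.646
endloop
endfacet
facet normal -0.538 -0.738 -0.408
outer loop
vertex -1.256 -0.193 -4.646
vertex -0.617 -1.27 -3.541
vertex -2.45 0.125 -3.646
endloop
endfacet
facet normal -0.382 0.645 -0.662
outer loop
vertex -2.45 0.125 -3.646
vertex -0.508 0.832 -4.079
vertex -1.256 -0.193 -4.646
endloop
endfacet
facet normal 0.751 -0.200 -0.629
outer loop
vertex -1.256 -0.193 -4.646
vertex 0.13 -0.245 -2.974
vertex -0.617 -1.27 -3.541
endloop
endfacet
facet normal 0.751 -0.200 -0.629
outer loop
vertex -0.508 0.832 -4.079
vertex 0.13 -0.245 -2.974
vertex -1.256 -0.193 -4.646
endloop
endfacet

endsolid


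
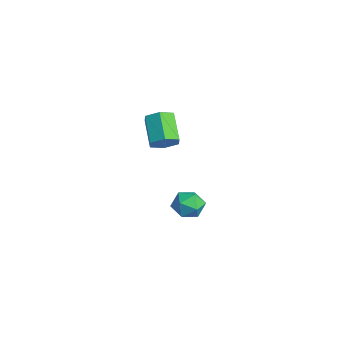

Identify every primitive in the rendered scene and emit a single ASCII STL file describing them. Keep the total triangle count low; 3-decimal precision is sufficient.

solid 
facet normal -0.324 0.946 -0.024
outer loop
vertex -3.759 2.083 -4.458
vertex -3.953 2.043 -3.394
vertex -2.985 2.366 -3.756
endloop
endfacet
facet normal 0.171 0.834 -0.525
outer loop
vertex -3.759 2.083 -4.458
vertex -2.985 2.366 -3.756
vertex -2.736 1.768 -4.625
endloop
endfacet
facet normal -0.060 0.308 -0.949
outer loop
vertex -3.759 2.083 -4.458
vertex -2.736 1.768 -4.625
vertex -3.55 1.076 -4.798
endloop
endfacet
facet normal -0.697 0.095 -0.711
outer loop
vertex -3.759 2.083 -4.458
vertex -3.55 1.076 -4.798
vertex -4.302 1.245 -4.038
endloop
endfacet
facet normal -0.861 0.489 -0.139
outer loop
vertex -3.759 2.083 -4.458
vertex -4.302 1.245 -4.038
vertex -3.953 2.043 -3.394
endloop
endfacet
facet normal 0.766 0.611 -0.201
outer loop
vertex -2.736 1.768 -4.625
vertex -2.985 2.366 -3.756
vertex -2.298 1.535 -3.662
endloop
endfacet
facet normal -0.036 0.791 0.611
outer loop
vertex -2.985 2.366 -3.756
vertex -3.953 2.043 -3.394
vertex -3.05 1.704 -2.902
endloop
endfacet
facet normal -0.904 0.053 0.424
outer loop
vertex -3.953 2.043 -3.394
vertex -4.302 1.245 -4.038
vertex -3.864 1.012 -3.075
endloop
endfacet
facet normal -0.638 -0.584 -0.501
outer loop
vertex -4.302 1.245 -4.038
vertex -3.55 1.076 -4.798
vertex -3.615 0.414 -3.944
endloop
endfacet
facet normal 0.393 -0.241 -0.887
outer loop
vertex -3.55 1.076 -4.798
vertex -2.736 1.768 -4.625
vertex -2.647 0.737 -4.306
endloop
endfacet
facet normal 0.697 -0.095 0.711
outer loop
vertex -2.841 0.697 -3.242
vertex -2.298 1.535 -3.662
vertex -3.05 1.704 -2.902
endloop
endfacet
facet normal 0.060 -0.308 0.949
outer loop
vertex -2.841 0.697 -3.242
vertex -3.05 1.704 -2.902
vertex -3.864 1.012 -3.075
endloop
endfacet
facet normal -0.171 -0.834 0.525
outer loop
vertex -2.841 0.697 -3.242
vertex -3.864 1.012 -3.075
vertex -3.615 0.414 -3.944
endloop
endfacet
facet normal 0.324 -0.946 0.024
outer loop
vertex -2.841 0.697 -3.242
vertex -3.615 0.414 -3.944
vertex -2.647 0.737 -4.306
endloop
endfacet
facet normal 0.861 -0.489 0.139
outer loop
vertex -2.841 0.697 -3.242
vertex -2.647 0.737 -4.306
vertex -2.298 1.535 -3.662
endloop
endfacet
facet normal 0.638 0.584 0.501
outer loop
vertex -3.05 1.704 -2.902
vertex -2.298 1.535 -3.662
vertex -2.985 2.366 -3.756
endloop
endfacet
facet normal -0.393 0.241 0.887
outer loop
vertex -3.864 1.012 -3.075
vertex -3.05 1.704 -2.902
vertex -3.953 2.043 -3.394
endloop
endfacet
facet normal -0.766 -0.611 0.201
outer loop
vertex -3.615 0.414 -3.944
vertex -3.864 1.012 -3.075
vertex -4.302 1.245 -4.038
endloop
endfacet
facet normal 0.036 -0.791 -0.611
outer loop
vertex -2.647 0.737 -4.306
vertex -3.615 0.414 -3.944
vertex -3.55 1.076 -4.798
endloop
endfacet
facet normal 0.904 -0.053 -0.424
outer loop
vertex -2.298 1.535 -3.662
vertex -2.647 0.737 -4.306
vertex -2.736 1.768 -4.625
endloop
endfacet
facet normal 0.783 -0.134 -0.607
outer loop
vertex -1.318 -0.758 3.449
vertex -1.858 -0.582 2.713
vertex -1.41 0.114 3.138
endloop
endfacet
facet normal 0.613 0.322 0.721
outer loop
vertex -1.318 -0.758 3.449
vertex -1.41 0.114 3.138
vertex -2.862 -0.494 4.644
endloop
endfacet
facet normal 0.613 0.322 0.721
outer loop
vertex -2.862 -0.494 4.644
vertex -1.41 0.114 3.138
vertex -2.954 0.377 4.333
endloop
endfacet
facet normal -0.784 0.134 0.606
outer loop
vertex -2.862 -0.494 4.644
vertex -2.954 0.377 4.333
vertex -3.402 -0.318 3.907
endloop
endfacet
facet normal 0.784 -0.134 -0.606
outer loop
vertex -1.41 0.114 3.138
vertex -1.858 -0.582 2.713
vertex -1.95 0.29 2.401
endloop
endfacet
facet normal 0.220 0.973 0.071
outer loop
vertex -1.41 0.114 3.138
vertex -1.95 0.29 2.401
vertex -2.954 0.377 4.333
endloop
endfacet
facet normal 0.220 0.973 0.071
outer loop
vertex -2.954 0.377 4.333
vertex -1.95 0.29 2.401
vertex -3.494 0.553 3.596
endloop
endfacet
facet normal -0.784 0.134 0.606
outer loop
vertex -2.954 0.377 4.333
vertex -3.494 0.553 3.596
vertex -3.402 -0.318 3.907
endloop
endfacet
facet normal 0.784 -0.134 -0.606
outer loop
vertex -1.95 0.29 2.401
vertex -1.858 -0.582 2.713
vertex -2.398 -0.406 1.976
endloop
endfacet
facet normal -0.393 0.650 -0.651
outer loop
vertex -1.95 0.29 2.401
vertex -2.398 -0.406 1.976
vertex -3.494 0.553 3.596
endloop
endfacet
facet normal -0.392 0.651 -0.650
outer loop
vertex -3.494 0.553 3.596
vertex -2.398 -0.406 1.976
vertex -3.942 -0.142 3.171
endloop
endfacet
facet normal -0.783 0.134 0.607
outer loop
vertex -3.494 0.553 3.596
vertex -3.942 -0.142 3.171
vertex -3.402 -0.318 3.907
endloop
endfacet
facet normal 0.784 -0.134 -0.606
outer loop
vertex -2.398 -0.406 1.976
vertex -1.858 -0.582 2.713
vertex -2.306 -1.277 2.287
endloop
endfacet
facet normal -0.613 -0.322 -0.721
outer loop
vertex -2.398 -0.406 1.976
vertex -2.306 -1.277 2.287
vertex -3.942 -0.142 3.171
endloop
endfacet
facet normal -0.613 -0.322 -0.721
outer loop
vertex -3.942 -0.142 3.171
vertex -2.306 -1.277 2.287
vertex -3.85 -1.014 3.482
endloop
endfacet
facet normal -0.783 0.134 0.607
outer loop
vertex -3.942 -0.142 3.171
vertex -3.85 -1.014 3.482
vertex -3.402 -0.318 3.907
endloop
endfacet
facet normal 0.784 -0.134 -0.606
outer loop
vertex -2.306 -1.277 2.287
vertex -1.858 -0.582 2.713
vertex -1.766 -1.453 3.024
endloop
endfacet
facet normal -0.220 -0.973 -0.071
outer loop
vertex -2.306 -1.277 2.287
vertex -1.766 -1.453 3.024
vertex -3.85 -1.014 3.482
endloop
endfacet
facet normal -0.220 -0.973 -0.071
outer loop
vertex -3.85 -1.014 3.482
vertex -1.766 -1.453 3.024
vertex -3.31 -1.19 4.219
endloop
endfacet
facet normal -0.784 0.134 0.606
outer loop
vertex -3.85 -1.014 3.482
vertex -3.31 -1.19 4.219
vertex -3.402 -0.318 3.907
endloop
endfacet
facet normal 0.783 -0.134 -0.607
outer loop
vertex -1.766 -1.453 3.024
vertex -1.858 -0.582 2.713
vertex -1.318 -0.758 3.449
endloop
endfacet
facet normal 0.392 -0.651 0.650
outer loop
vertex -1.766 -1.453 3.024
vertex -1.318 -0.758 3.449
vertex -3.31 -1.19 4.219
endloop
endfacet
facet normal 0.392 -0.650 0.651
outer loop
vertex -3.31 -1.19 4.219
vertex -1.318 -0.758 3.449
vertex -2.862 -0.494 4.644
endloop
endfacet
facet normal -0.784 0.134 0.606
outer loop
vertex -3.31 -1.19 4.219
vertex -2.862 -0.494 4.644
vertex -3.402 -0.318 3.907
endloop
endfacet

endsolid


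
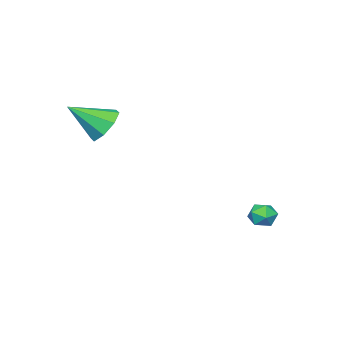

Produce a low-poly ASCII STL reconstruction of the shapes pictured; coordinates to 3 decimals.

solid 
facet normal -0.980 -0.195 -0.037
outer loop
vertex -1.042 2.813 -4.245
vertex -0.925 2.188 -4.057
vertex -1.035 2.656 -3.601
endloop
endfacet
facet normal -0.862 0.490 0.129
outer loop
vertex -1.042 2.813 -4.245
vertex -1.035 2.656 -3.601
vertex -0.748 3.216 -3.81
endloop
endfacet
facet normal -0.480 0.781 -0.399
outer loop
vertex -1.042 2.813 -4.245
vertex -0.748 3.216 -3.81
vertex -0.461 3.094 -4.394
endloop
endfacet
facet normal -0.362 0.277 -0.890
outer loop
vertex -1.042 2.813 -4.245
vertex -0.461 3.094 -4.394
vertex -0.571 2.459 -4.547
endloop
endfacet
facet normal -0.672 -0.326 -0.665
outer loop
vertex -1.042 2.813 -4.245
vertex -0.571 2.459 -4.547
vertex -0.925 2.188 -4.057
endloop
endfacet
facet normal -0.467 0.509 0.723
outer loop
vertex -0.748 3.216 -3.81
vertex -1.035 2.656 -3.601
vertex -0.449 2.841 -3.353
endloop
endfacet
facet normal -0.658 -0.599 0.456
outer loop
vertex -1.035 2.656 -3.601
vertex -0.925 2.188 -4.057
vertex -0.559 2.206 -3.506
endloop
endfacet
facet normal -0.158 -0.811 -0.563
outer loop
vertex -0.925 2.188 -4.057
vertex -0.571 2.459 -4.547
vertex -0.272 2.084 -4.09
endloop
endfacet
facet normal 0.340 0.164 -0.926
outer loop
vertex -0.571 2.459 -4.547
vertex -0.461 3.094 -4.394
vertex 0.015 2.644 -4.299
endloop
endfacet
facet normal 0.149 0.980 -0.131
outer loop
vertex -0.461 3.094 -4.394
vertex -0.748 3.216 -3.81
vertex -0.095 3.112 -3.843
endloop
endfacet
facet normal 0.362 -0.277 0.890
outer loop
vertex 0.022 2.487 -3.655
vertex -0.449 2.841 -3.353
vertex -0.559 2.206 -3.506
endloop
endfacet
facet normal 0.480 -0.781 0.399
outer loop
vertex 0.022 2.487 -3.655
vertex -0.559 2.206 -3.506
vertex -0.272 2.084 -4.09
endloop
endfacet
facet normal 0.862 -0.490 -0.129
outer loop
vertex 0.022 2.487 -3.655
vertex -0.272 2.084 -4.09
vertex 0.015 2.644 -4.299
endloop
endfacet
facet normal 0.980 0.195 0.037
outer loop
vertex 0.022 2.487 -3.655
vertex 0.015 2.644 -4.299
vertex -0.095 3.112 -3.843
endloop
endfacet
facet normal 0.672 0.326 0.665
outer loop
vertex 0.022 2.487 -3.655
vertex -0.095 3.112 -3.843
vertex -0.449 2.841 -3.353
endloop
endfacet
facet normal -0.340 -0.164 0.926
outer loop
vertex -0.559 2.206 -3.506
vertex -0.449 2.841 -3.353
vertex -1.035 2.656 -3.601
endloop
endfacet
facet normal -0.149 -0.980 0.131
outer loop
vertex -0.272 2.084 -4.09
vertex -0.559 2.206 -3.506
vertex -0.925 2.188 -4.057
endloop
endfacet
facet normal 0.467 -0.509 -0.723
outer loop
vertex 0.015 2.644 -4.299
vertex -0.272 2.084 -4.09
vertex -0.571 2.459 -4.547
endloop
endfacet
facet normal 0.658 0.599 -0.456
outer loop
vertex -0.095 3.112 -3.843
vertex 0.015 2.644 -4.299
vertex -0.461 3.094 -4.394
endloop
endfacet
facet normal 0.158 0.811 0.563
outer loop
vertex -0.449 2.841 -3.353
vertex -0.095 3.112 -3.843
vertex -0.748 3.216 -3.81
endloop
endfacet
facet normal -0.583 0.560 -0.589
outer loop
vertex 4.032 -2.02 0.222
vertex 3.361 -2.042 0.866
vertex 4.081 -1.481 0.686
endloop
endfacet
facet normal 0.982 0.062 -0.176
outer loop
vertex 4.032 -2.02 0.222
vertex 4.081 -1.481 0.686
vertex 4.399 -3.038 1.914
endloop
endfacet
facet normal -0.583 0.560 -0.589
outer loop
vertex 4.081 -1.481 0.686
vertex 3.361 -2.042 0.866
vertex 3.708 -1.272 1.254
endloop
endfacet
facet normal 0.812 0.455 0.366
outer loop
vertex 4.081 -1.481 0.686
vertex 3.708 -1.272 1.254
vertex 4.399 -3.038 1.914
endloop
endfacet
facet normal -0.584 0.560 -0.589
outer loop
vertex 3.708 -1.272 1.254
vertex 3.361 -2.042 0.866
vertex 3.132 -1.513 1.596
endloop
endfacet
facet normal 0.316 0.438 0.841
outer loop
vertex 3.708 -1.272 1.254
vertex 3.132 -1.513 1.596
vertex 4.399 -3.038 1.914
endloop
endfacet
facet normal -0.583 0.560 -0.589
outer loop
vertex 3.132 -1.513 1.596
vertex 3.361 -2.042 0.866
vertex 2.69 -2.064 1.509
endloop
endfacet
facet normal -0.219 0.022 0.976
outer loop
vertex 3.132 -1.513 1.596
vertex 2.69 -2.064 1.509
vertex 4.399 -3.038 1.914
endloop
endfacet
facet normal -0.583 0.560 -0.589
outer loop
vertex 2.69 -2.064 1.509
vertex 3.361 -2.042 0.866
vertex 2.641 -2.602 1.046
endloop
endfacet
facet normal -0.476 -0.549 0.688
outer loop
vertex 2.69 -2.064 1.509
vertex 2.641 -2.602 1.046
vertex 4.399 -3.038 1.914
endloop
endfacet
facet normal -0.583 0.560 -0.589
outer loop
vertex 2.641 -2.602 1.046
vertex 3.361 -2.042 0.866
vertex 3.014 -2.812 0.477
endloop
endfacet
facet normal -0.306 -0.941 0.147
outer loop
vertex 2.641 -2.602 1.046
vertex 3.014 -2.812 0.477
vertex 4.399 -3.038 1.914
endloop
endfacet
facet normal -0.583 0.560 -0.589
outer loop
vertex 3.014 -2.812 0.477
vertex 3.361 -2.042 0.866
vertex 3.59 -2.571 0.136
endloop
endfacet
facet normal 0.191 -0.924 -0.330
outer loop
vertex 3.014 -2.812 0.477
vertex 3.59 -2.571 0.136
vertex 4.399 -3.038 1.914
endloop
endfacet
facet normal -0.583 0.560 -0.589
outer loop
vertex 3.59 -2.571 0.136
vertex 3.361 -2.042 0.866
vertex 4.032 -2.02 0.222
endloop
endfacet
facet normal 0.725 -0.509 -0.464
outer loop
vertex 3.59 -2.571 0.136
vertex 4.032 -2.02 0.222
vertex 4.399 -3.038 1.914
endloop
endfacet

endsolid
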